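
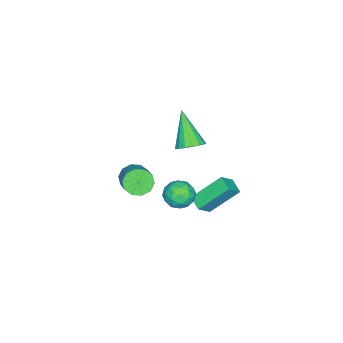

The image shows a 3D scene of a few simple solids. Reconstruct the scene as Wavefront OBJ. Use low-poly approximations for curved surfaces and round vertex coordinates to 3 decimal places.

v -1.106 3.426 2.099
v -0.642 3.774 2.59
v -2.074 2.454 3.701
v -0.923 4.003 2.558
v -1.246 4.099 2.421
v -1.537 4.041 2.211
v -1.729 3.842 1.974
v -1.778 3.548 1.766
v -1.673 3.226 1.634
v -1.438 2.949 1.609
v -1.127 2.782 1.695
v -0.811 2.762 1.874
v -0.562 2.894 2.105
v -0.438 3.148 2.334
v -0.467 3.466 2.509
v -2.595 2.731 -3.45
v -3.481 3.946 -2.057
v -3.308 3.014 -4.151
v -4.194 4.23 -2.759
v -2.086 3.39 -3.701
v -2.972 4.606 -2.309
v -2.799 3.674 -4.403
v -3.685 4.889 -3.01
v -0.742 0.571 -1.222
v -0.348 -0.091 -1.103
v 0.777 0.747 -0.178
v 0.382 1.409 -0.298
v -0.174 0.116 -1.502
v 0.951 0.954 -0.577
v -0.217 0.497 -1.794
v 0.908 1.335 -0.869
v -0.461 0.906 -1.868
v 0.664 1.744 -0.943
v -0.813 1.187 -1.695
v 0.312 2.025 -0.771
v -1.137 1.233 -1.342
v -0.012 2.071 -0.417
v -1.311 1.026 -0.943
v -0.186 1.864 -0.018
v -1.268 0.645 -0.651
v -0.143 1.483 0.274
v -1.024 0.236 -0.577
v 0.101 1.074 0.348
v -0.672 -0.045 -0.749
v 0.453 0.793 0.175
v -0.233 3.722 -1.726
v 0.372 3.26 -1.344
v -1.192 3.1 -0.956
v -0.587 2.638 -0.574
v -0.637 3.477 -0.431
v -0.045 3.861 -0.907
v -0.775 2.499 -1.393
v -0.183 2.883 -1.869
v 0.037 2.505 -1.138
v 0.123 3.109 -0.544
v -0.943 3.251 -1.756
v -0.857 3.855 -1.162
v 0.154 3.545 -1.602
v -0.974 2.815 -0.698
v -1.003 3.307 -0.614
v -0.648 3.036 -0.389
v -0.091 3.899 -1.346
v 0.265 3.627 -1.121
v -0.329 3.754 -0.585
v -1.085 2.733 -1.179
v -0.729 2.461 -0.954
v -0.172 3.324 -1.911
v 0.183 3.053 -1.686
v -0.491 2.606 -1.715
v 0.313 2.83 -1.257
v -0.251 2.465 -0.805
v -0.362 2.383 -1.286
v -0.013 2.609 -1.565
v 0.363 3.185 -0.908
v -0.201 2.82 -0.455
v -0.231 3.312 -0.371
v 0.118 3.538 -0.651
v 0.166 2.741 -0.787
v -0.619 3.54 -1.845
v -1.183 3.175 -1.392
v -0.938 2.822 -1.649
v -0.589 3.048 -1.929
v -0.569 3.895 -1.495
v -1.133 3.53 -1.043
v -0.807 3.751 -0.735
v -0.458 3.977 -1.014
v -0.986 3.619 -1.513
f 2 1 4
f 2 4 3
f 4 1 5
f 4 5 3
f 5 1 6
f 5 6 3
f 6 1 7
f 6 7 3
f 7 1 8
f 7 8 3
f 8 1 9
f 8 9 3
f 9 1 10
f 9 10 3
f 10 1 11
f 10 11 3
f 11 1 12
f 11 12 3
f 12 1 13
f 12 13 3
f 13 1 14
f 13 14 3
f 14 1 15
f 14 15 3
f 15 1 2
f 15 2 3
f 17 19 16
f 20 17 16
f 16 19 18
f 18 20 16
f 17 23 19
f 21 17 20
f 21 23 17
f 19 23 18
f 22 20 18
f 18 23 22
f 22 21 20
f 23 21 22
f 25 24 28
f 25 28 26
f 26 28 29
f 26 29 27
f 28 24 30
f 28 30 29
f 29 30 31
f 29 31 27
f 30 24 32
f 30 32 31
f 31 32 33
f 31 33 27
f 32 24 34
f 32 34 33
f 33 34 35
f 33 35 27
f 34 24 36
f 34 36 35
f 35 36 37
f 35 37 27
f 36 24 38
f 36 38 37
f 37 38 39
f 37 39 27
f 38 24 40
f 38 40 39
f 39 40 41
f 39 41 27
f 40 24 42
f 40 42 41
f 41 42 43
f 41 43 27
f 42 24 44
f 42 44 43
f 43 44 45
f 43 45 27
f 44 24 25
f 44 25 45
f 45 25 26
f 45 26 27
f 46 83 62
f 83 57 86
f 62 86 51
f 83 86 62
f 46 62 58
f 62 51 63
f 58 63 47
f 62 63 58
f 46 58 67
f 58 47 68
f 67 68 53
f 58 68 67
f 46 67 79
f 67 53 82
f 79 82 56
f 67 82 79
f 46 79 83
f 79 56 87
f 83 87 57
f 79 87 83
f 47 63 74
f 63 51 77
f 74 77 55
f 63 77 74
f 51 86 64
f 86 57 85
f 64 85 50
f 86 85 64
f 57 87 84
f 87 56 80
f 84 80 48
f 87 80 84
f 56 82 81
f 82 53 69
f 81 69 52
f 82 69 81
f 53 68 73
f 68 47 70
f 73 70 54
f 68 70 73
f 49 75 61
f 75 55 76
f 61 76 50
f 75 76 61
f 49 61 59
f 61 50 60
f 59 60 48
f 61 60 59
f 49 59 66
f 59 48 65
f 66 65 52
f 59 65 66
f 49 66 71
f 66 52 72
f 71 72 54
f 66 72 71
f 49 71 75
f 71 54 78
f 75 78 55
f 71 78 75
f 50 76 64
f 76 55 77
f 64 77 51
f 76 77 64
f 48 60 84
f 60 50 85
f 84 85 57
f 60 85 84
f 52 65 81
f 65 48 80
f 81 80 56
f 65 80 81
f 54 72 73
f 72 52 69
f 73 69 53
f 72 69 73
f 55 78 74
f 78 54 70
f 74 70 47
f 78 70 74



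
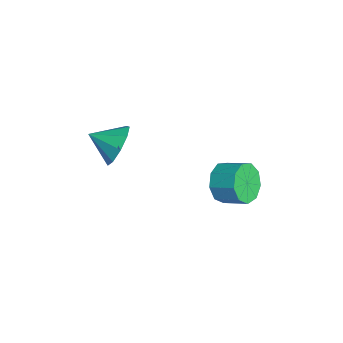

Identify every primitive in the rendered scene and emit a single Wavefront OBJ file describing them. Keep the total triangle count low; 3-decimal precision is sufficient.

v 0.945 -1.294 -2.34
v 1.687 -1.303 -1.85
v 0.615 -2.286 -1.86
v 1.244 -1.011 -1.551
v 0.661 -0.852 -1.622
v 0.21 -0.899 -2.029
v 0.104 -1.132 -2.582
v 0.391 -1.44 -3.021
v 0.937 -1.68 -3.142
v 1.487 -1.74 -2.888
v 1.783 -1.591 -2.377
v 1.881 2.236 -4.148
v 2.449 2.16 -4.748
v 3.008 2.909 -4.312
v 2.439 2.984 -3.712
v 2.057 2.542 -4.899
v 2.615 3.29 -4.464
v 1.582 2.78 -4.699
v 2.14 3.528 -4.264
v 1.247 2.763 -4.241
v 1.805 3.512 -3.805
v 1.208 2.5 -3.739
v 1.767 3.248 -3.304
v 1.485 2.113 -3.429
v 2.043 2.862 -2.993
v 1.946 1.784 -3.455
v 2.505 2.532 -3.019
v 2.377 1.666 -3.805
v 2.936 2.414 -3.37
v 2.576 1.815 -4.315
v 3.134 2.563 -3.88
f 2 1 4
f 2 4 3
f 4 1 5
f 4 5 3
f 5 1 6
f 5 6 3
f 6 1 7
f 6 7 3
f 7 1 8
f 7 8 3
f 8 1 9
f 8 9 3
f 9 1 10
f 9 10 3
f 10 1 11
f 10 11 3
f 11 1 2
f 11 2 3
f 13 12 16
f 13 16 14
f 14 16 17
f 14 17 15
f 16 12 18
f 16 18 17
f 17 18 19
f 17 19 15
f 18 12 20
f 18 20 19
f 19 20 21
f 19 21 15
f 20 12 22
f 20 22 21
f 21 22 23
f 21 23 15
f 22 12 24
f 22 24 23
f 23 24 25
f 23 25 15
f 24 12 26
f 24 26 25
f 25 26 27
f 25 27 15
f 26 12 28
f 26 28 27
f 27 28 29
f 27 29 15
f 28 12 30
f 28 30 29
f 29 30 31
f 29 31 15
f 30 12 13
f 30 13 31
f 31 13 14
f 31 14 15



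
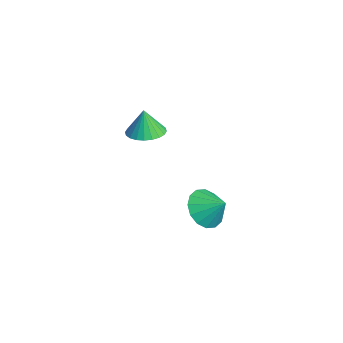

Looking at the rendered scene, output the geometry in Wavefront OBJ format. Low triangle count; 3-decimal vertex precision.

v -1.26 -1.647 1.102
v -0.435 -1.575 1.16
v -1.34 -1.713 2.318
v -0.527 -1.265 1.171
v -0.73 -1.012 1.171
v -1.014 -0.857 1.161
v -1.335 -0.821 1.142
v -1.645 -0.912 1.117
v -1.896 -1.114 1.089
v -2.051 -1.398 1.064
v -2.085 -1.719 1.044
v -1.994 -2.03 1.033
v -1.79 -2.282 1.033
v -1.507 -2.437 1.043
v -1.185 -2.473 1.062
v -0.875 -2.382 1.088
v -0.624 -2.18 1.115
v -0.469 -1.897 1.141
v -0.762 0.716 -3.645
v 0.033 0.143 -3.889
v -0.078 1.364 -2.935
v 0.031 0.529 -4.241
v -0.183 0.966 -4.433
v -0.552 1.335 -4.414
v -0.978 1.538 -4.189
v -1.346 1.521 -3.818
v -1.558 1.288 -3.401
v -1.556 0.902 -3.048
v -1.342 0.465 -2.856
v -0.972 0.096 -2.875
v -0.546 -0.107 -3.1
v -0.178 -0.09 -3.471
f 2 1 4
f 2 4 3
f 4 1 5
f 4 5 3
f 5 1 6
f 5 6 3
f 6 1 7
f 6 7 3
f 7 1 8
f 7 8 3
f 8 1 9
f 8 9 3
f 9 1 10
f 9 10 3
f 10 1 11
f 10 11 3
f 11 1 12
f 11 12 3
f 12 1 13
f 12 13 3
f 13 1 14
f 13 14 3
f 14 1 15
f 14 15 3
f 15 1 16
f 15 16 3
f 16 1 17
f 16 17 3
f 17 1 18
f 17 18 3
f 18 1 2
f 18 2 3
f 20 19 22
f 20 22 21
f 22 19 23
f 22 23 21
f 23 19 24
f 23 24 21
f 24 19 25
f 24 25 21
f 25 19 26
f 25 26 21
f 26 19 27
f 26 27 21
f 27 19 28
f 27 28 21
f 28 19 29
f 28 29 21
f 29 19 30
f 29 30 21
f 30 19 31
f 30 31 21
f 31 19 32
f 31 32 21
f 32 19 20
f 32 20 21



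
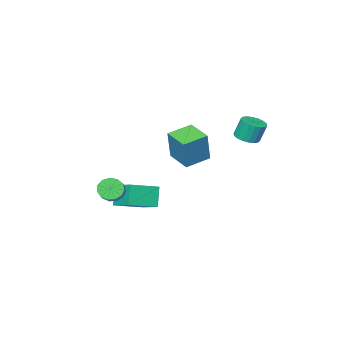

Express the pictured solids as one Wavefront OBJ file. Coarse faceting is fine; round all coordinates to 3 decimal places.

v -0.072 -3.863 -3.284
v 1.562 -4.235 -2.781
v 0.067 -2.292 -2.572
v 1.701 -2.665 -2.069
v 0.399 -3.375 -4.451
v 2.033 -3.748 -3.948
v 0.538 -1.805 -3.739
v 2.172 -2.177 -3.236
v 2.883 -2.575 -2.118
v 3.332 -3.087 -1.917
v 4.166 -2.037 -1.102
v 3.717 -1.525 -1.302
v 3.477 -2.938 -2.259
v 4.311 -1.887 -1.444
v 3.433 -2.673 -2.555
v 4.268 -1.622 -1.74
v 3.215 -2.377 -2.713
v 4.049 -1.326 -1.898
v 2.891 -2.144 -2.682
v 3.726 -1.094 -1.867
v 2.564 -2.048 -2.471
v 3.399 -0.998 -1.656
v 2.339 -2.12 -2.148
v 3.174 -1.069 -1.333
v 2.286 -2.336 -1.816
v 3.121 -1.285 -1.001
v 2.423 -2.628 -1.579
v 3.258 -1.577 -0.764
v 2.705 -2.903 -1.513
v 3.54 -1.853 -0.698
v 3.044 -3.075 -1.639
v 3.879 -2.024 -0.824
v -3.404 0.657 1.224
v -2.705 0.747 1.373
v -2.978 0.994 2.505
v -3.676 0.903 2.356
v -2.798 1.042 1.286
v -3.071 1.288 2.418
v -3.011 1.259 1.187
v -3.284 1.506 2.319
v -3.302 1.358 1.096
v -3.575 1.604 2.228
v -3.613 1.318 1.03
v -3.886 1.564 2.162
v -3.882 1.146 1.002
v -4.155 1.393 2.134
v -4.057 0.878 1.018
v -4.33 1.125 2.15
v -4.102 0.566 1.075
v -4.375 0.813 2.207
v -4.009 0.272 1.162
v -4.282 0.518 2.294
v -3.796 0.054 1.261
v -4.069 0.301 2.393
v -3.505 -0.044 1.352
v -3.778 0.202 2.484
v -3.194 -0.004 1.418
v -3.467 0.242 2.55
v -2.925 0.167 1.446
v -3.198 0.414 2.578
v -2.75 0.435 1.43
v -3.023 0.682 2.562
v 0.002 0.6 1.466
v 0.4 0.886 3.25
v 0.086 2.027 1.219
v 0.484 2.312 3.003
v 1.396 0.468 1.177
v 1.794 0.753 2.961
v 1.48 1.894 0.93
v 1.878 2.18 2.714
f 2 4 1
f 5 2 1
f 1 4 3
f 3 5 1
f 2 8 4
f 6 2 5
f 6 8 2
f 4 8 3
f 7 5 3
f 3 8 7
f 7 6 5
f 8 6 7
f 10 9 13
f 10 13 11
f 11 13 14
f 11 14 12
f 13 9 15
f 13 15 14
f 14 15 16
f 14 16 12
f 15 9 17
f 15 17 16
f 16 17 18
f 16 18 12
f 17 9 19
f 17 19 18
f 18 19 20
f 18 20 12
f 19 9 21
f 19 21 20
f 20 21 22
f 20 22 12
f 21 9 23
f 21 23 22
f 22 23 24
f 22 24 12
f 23 9 25
f 23 25 24
f 24 25 26
f 24 26 12
f 25 9 27
f 25 27 26
f 26 27 28
f 26 28 12
f 27 9 29
f 27 29 28
f 28 29 30
f 28 30 12
f 29 9 31
f 29 31 30
f 30 31 32
f 30 32 12
f 31 9 10
f 31 10 32
f 32 10 11
f 32 11 12
f 34 33 37
f 34 37 35
f 35 37 38
f 35 38 36
f 37 33 39
f 37 39 38
f 38 39 40
f 38 40 36
f 39 33 41
f 39 41 40
f 40 41 42
f 40 42 36
f 41 33 43
f 41 43 42
f 42 43 44
f 42 44 36
f 43 33 45
f 43 45 44
f 44 45 46
f 44 46 36
f 45 33 47
f 45 47 46
f 46 47 48
f 46 48 36
f 47 33 49
f 47 49 48
f 48 49 50
f 48 50 36
f 49 33 51
f 49 51 50
f 50 51 52
f 50 52 36
f 51 33 53
f 51 53 52
f 52 53 54
f 52 54 36
f 53 33 55
f 53 55 54
f 54 55 56
f 54 56 36
f 55 33 57
f 55 57 56
f 56 57 58
f 56 58 36
f 57 33 59
f 57 59 58
f 58 59 60
f 58 60 36
f 59 33 61
f 59 61 60
f 60 61 62
f 60 62 36
f 61 33 34
f 61 34 62
f 62 34 35
f 62 35 36
f 64 66 63
f 67 64 63
f 63 66 65
f 65 67 63
f 64 70 66
f 68 64 67
f 68 70 64
f 66 70 65
f 69 67 65
f 65 70 69
f 69 68 67
f 70 68 69



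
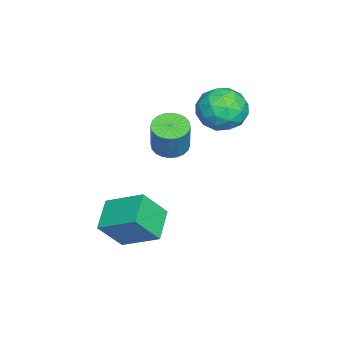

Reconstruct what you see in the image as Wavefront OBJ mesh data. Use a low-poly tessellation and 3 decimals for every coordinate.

v -3.125 -2.461 -1.722
v -2.581 -2.097 -1.97
v -2.05 -1.976 -0.626
v -2.595 -2.339 -0.378
v -2.759 -1.897 -1.917
v -2.229 -1.775 -0.574
v -2.994 -1.783 -1.835
v -2.463 -1.661 -0.492
v -3.248 -1.772 -1.736
v -2.717 -1.65 -0.392
v -3.483 -1.866 -1.634
v -2.952 -1.744 -0.291
v -3.664 -2.05 -1.546
v -3.134 -1.928 -0.202
v -3.763 -2.297 -1.485
v -3.233 -2.175 -0.141
v -3.765 -2.569 -1.459
v -3.234 -2.447 -0.116
v -3.67 -2.824 -1.474
v -3.139 -2.703 -0.13
v -3.491 -3.025 -1.526
v -2.961 -2.903 -0.183
v -3.257 -3.139 -1.608
v -2.726 -3.017 -0.265
v -3.003 -3.15 -1.708
v -2.472 -3.028 -0.364
v -2.768 -3.056 -1.809
v -2.237 -2.934 -0.466
v -2.586 -2.872 -1.898
v -2.056 -2.75 -0.554
v -2.487 -2.625 -1.959
v -1.957 -2.503 -0.615
v -2.486 -2.353 -1.984
v -1.955 -2.231 -0.641
v -0.855 -3.421 -4.193
v -0.357 -4.159 -3.062
v -0.519 -2.004 -3.416
v -0.021 -2.743 -2.285
v 0.381 -3.417 -4.735
v 0.879 -4.156 -3.604
v 0.717 -2.001 -3.958
v 1.215 -2.739 -2.827
v -4.129 0.149 0.128
v -3.172 0.073 -0.215
v -4.208 -1.493 0.275
v -3.251 -1.569 -0.068
v -3.433 -1.161 0.849
v -3.384 -0.147 0.758
v -3.996 -1.273 -0.698
v -3.947 -0.259 -0.789
v -3.089 -0.807 -0.726
v -2.741 -0.738 0.231
v -4.639 -0.682 -0.171
v -4.291 -0.613 0.786
v -3.644 0.255 -0.057
v -3.736 -1.675 0.117
v -3.843 -1.435 0.656
v -3.281 -1.48 0.454
v -3.768 0.126 0.515
v -3.206 0.081 0.314
v -3.359 -0.644 0.939
v -4.174 -1.501 -0.254
v -3.612 -1.546 -0.455
v -4.099 0.06 -0.394
v -3.537 0.015 -0.596
v -4.021 -0.776 -0.879
v -3.032 -0.307 -0.558
v -3.079 -1.272 -0.472
v -3.517 -1.098 -0.842
v -3.488 -0.502 -0.896
v -2.828 -0.266 0.004
v -2.874 -1.231 0.09
v -2.981 -0.992 0.629
v -2.953 -0.395 0.576
v -2.779 -0.783 -0.296
v -4.506 -0.189 -0.03
v -4.552 -1.154 0.056
v -4.427 -1.025 -0.516
v -4.399 -0.428 -0.569
v -4.301 -0.148 0.532
v -4.348 -1.113 0.618
v -3.892 -0.918 0.956
v -3.863 -0.322 0.902
v -4.601 -0.637 0.356
f 2 1 5
f 2 5 3
f 3 5 6
f 3 6 4
f 5 1 7
f 5 7 6
f 6 7 8
f 6 8 4
f 7 1 9
f 7 9 8
f 8 9 10
f 8 10 4
f 9 1 11
f 9 11 10
f 10 11 12
f 10 12 4
f 11 1 13
f 11 13 12
f 12 13 14
f 12 14 4
f 13 1 15
f 13 15 14
f 14 15 16
f 14 16 4
f 15 1 17
f 15 17 16
f 16 17 18
f 16 18 4
f 17 1 19
f 17 19 18
f 18 19 20
f 18 20 4
f 19 1 21
f 19 21 20
f 20 21 22
f 20 22 4
f 21 1 23
f 21 23 22
f 22 23 24
f 22 24 4
f 23 1 25
f 23 25 24
f 24 25 26
f 24 26 4
f 25 1 27
f 25 27 26
f 26 27 28
f 26 28 4
f 27 1 29
f 27 29 28
f 28 29 30
f 28 30 4
f 29 1 31
f 29 31 30
f 30 31 32
f 30 32 4
f 31 1 33
f 31 33 32
f 32 33 34
f 32 34 4
f 33 1 2
f 33 2 34
f 34 2 3
f 34 3 4
f 36 38 35
f 39 36 35
f 35 38 37
f 37 39 35
f 36 42 38
f 40 36 39
f 40 42 36
f 38 42 37
f 41 39 37
f 37 42 41
f 41 40 39
f 42 40 41
f 43 80 59
f 80 54 83
f 59 83 48
f 80 83 59
f 43 59 55
f 59 48 60
f 55 60 44
f 59 60 55
f 43 55 64
f 55 44 65
f 64 65 50
f 55 65 64
f 43 64 76
f 64 50 79
f 76 79 53
f 64 79 76
f 43 76 80
f 76 53 84
f 80 84 54
f 76 84 80
f 44 60 71
f 60 48 74
f 71 74 52
f 60 74 71
f 48 83 61
f 83 54 82
f 61 82 47
f 83 82 61
f 54 84 81
f 84 53 77
f 81 77 45
f 84 77 81
f 53 79 78
f 79 50 66
f 78 66 49
f 79 66 78
f 50 65 70
f 65 44 67
f 70 67 51
f 65 67 70
f 46 72 58
f 72 52 73
f 58 73 47
f 72 73 58
f 46 58 56
f 58 47 57
f 56 57 45
f 58 57 56
f 46 56 63
f 56 45 62
f 63 62 49
f 56 62 63
f 46 63 68
f 63 49 69
f 68 69 51
f 63 69 68
f 46 68 72
f 68 51 75
f 72 75 52
f 68 75 72
f 47 73 61
f 73 52 74
f 61 74 48
f 73 74 61
f 45 57 81
f 57 47 82
f 81 82 54
f 57 82 81
f 49 62 78
f 62 45 77
f 78 77 53
f 62 77 78
f 51 69 70
f 69 49 66
f 70 66 50
f 69 66 70
f 52 75 71
f 75 51 67
f 71 67 44
f 75 67 71



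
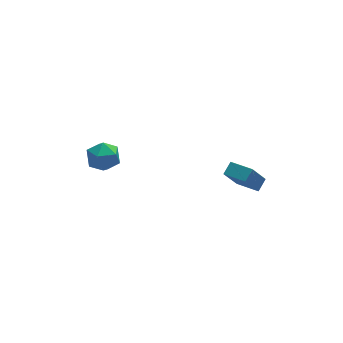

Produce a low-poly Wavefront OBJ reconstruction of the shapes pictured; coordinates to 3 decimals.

v 3.493 -4.63 -2.568
v 4.097 -4.081 -2.083
v 2.552 -3.374 -2.82
v 3.157 -2.824 -2.335
v 4.463 -4.236 -4.225
v 5.068 -3.686 -3.74
v 3.523 -2.979 -4.477
v 4.127 -2.43 -3.992
v -4.518 0.573 -3.184
v -3.857 1.023 -2.349
v -3.923 -1.143 -2.731
v -3.262 -0.693 -1.896
v -4.414 -0.676 -1.794
v -4.781 0.385 -2.073
v -2.999 -0.505 -3.007
v -3.366 0.556 -3.286
v -2.917 0.357 -2.239
v -3.792 0.251 -1.489
v -3.988 -0.371 -3.591
v -4.863 -0.477 -2.841
f 2 4 1
f 5 2 1
f 1 4 3
f 3 5 1
f 2 8 4
f 6 2 5
f 6 8 2
f 4 8 3
f 7 5 3
f 3 8 7
f 7 6 5
f 8 6 7
f 9 20 14
f 9 14 10
f 9 10 16
f 9 16 19
f 9 19 20
f 10 14 18
f 14 20 13
f 20 19 11
f 19 16 15
f 16 10 17
f 12 18 13
f 12 13 11
f 12 11 15
f 12 15 17
f 12 17 18
f 13 18 14
f 11 13 20
f 15 11 19
f 17 15 16
f 18 17 10



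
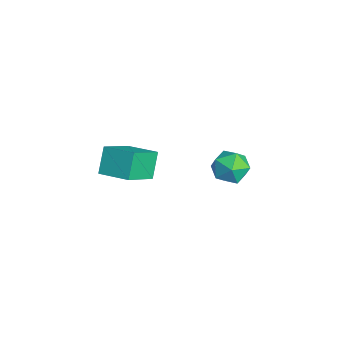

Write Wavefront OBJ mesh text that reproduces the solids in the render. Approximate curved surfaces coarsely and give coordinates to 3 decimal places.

v -0.634 1.368 -0.749
v 0.044 0.863 -0.582
v -1.384 0.677 0.202
v -0.706 0.172 0.369
v -0.69 1.003 0.596
v -0.227 1.431 0.008
v -1.113 0.109 -0.388
v -0.65 0.537 -0.976
v -0.252 0.085 -0.359
v 0.01 0.638 0.249
v -1.35 0.902 -0.629
v -1.088 1.455 -0.021
v 0.809 -3.708 1.772
v 0.192 -3.37 2.72
v 1.708 -2.791 2.029
v 1.091 -2.453 2.977
v 1.629 -4.767 2.683
v 1.012 -4.429 3.631
v 2.528 -3.85 2.94
v 1.911 -3.512 3.888
f 1 12 6
f 1 6 2
f 1 2 8
f 1 8 11
f 1 11 12
f 2 6 10
f 6 12 5
f 12 11 3
f 11 8 7
f 8 2 9
f 4 10 5
f 4 5 3
f 4 3 7
f 4 7 9
f 4 9 10
f 5 10 6
f 3 5 12
f 7 3 11
f 9 7 8
f 10 9 2
f 14 16 13
f 17 14 13
f 13 16 15
f 15 17 13
f 14 20 16
f 18 14 17
f 18 20 14
f 16 20 15
f 19 17 15
f 15 20 19
f 19 18 17
f 20 18 19



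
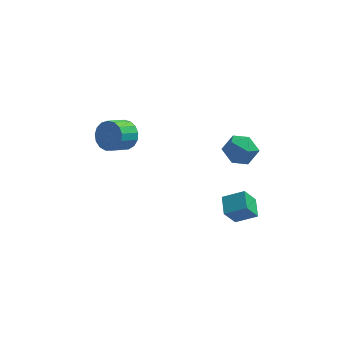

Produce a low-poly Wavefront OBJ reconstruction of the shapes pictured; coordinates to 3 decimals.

v 2.826 -3.696 -0.402
v 4.12 -3.719 0.274
v 2.65 -2.476 -0.024
v 3.944 -2.498 0.652
v 3.476 -3.222 -1.632
v 4.77 -3.244 -0.956
v 3.3 -2.001 -1.254
v 4.594 -2.024 -0.578
v -3.292 1.165 2.038
v -2.461 0.836 2.589
v -3.317 -0.115 3.313
v -4.148 0.215 2.762
v -2.646 1.213 2.864
v -3.502 0.262 3.588
v -2.979 1.579 2.951
v -3.835 0.628 3.675
v -3.384 1.85 2.828
v -4.24 0.9 3.552
v -3.768 1.965 2.525
v -4.624 1.014 3.249
v -4.043 1.896 2.109
v -4.899 0.945 2.833
v -4.146 1.66 1.678
v -5.002 0.709 2.402
v -4.053 1.31 1.329
v -4.909 0.359 2.053
v -3.786 0.928 1.142
v -4.642 -0.023 1.866
v -3.405 0.599 1.161
v -4.261 -0.351 1.885
v -2.999 0.401 1.38
v -3.855 -0.55 2.104
v -2.66 0.378 1.751
v -3.516 -0.573 2.475
v -2.466 0.535 2.187
v -3.322 -0.416 2.911
v 4.099 1.408 0.103
v 4.679 1.107 1.083
v 2.441 1.193 1.017
v 3.021 0.892 1.997
v 3.075 1.998 1.597
v 4.1 2.131 1.032
v 3.02 0.169 1.068
v 4.045 0.302 0.503
v 4.012 0.341 1.679
v 4.046 1.472 2.006
v 3.074 0.828 0.094
v 3.108 1.959 0.421
f 2 4 1
f 5 2 1
f 1 4 3
f 3 5 1
f 2 8 4
f 6 2 5
f 6 8 2
f 4 8 3
f 7 5 3
f 3 8 7
f 7 6 5
f 8 6 7
f 10 9 13
f 10 13 11
f 11 13 14
f 11 14 12
f 13 9 15
f 13 15 14
f 14 15 16
f 14 16 12
f 15 9 17
f 15 17 16
f 16 17 18
f 16 18 12
f 17 9 19
f 17 19 18
f 18 19 20
f 18 20 12
f 19 9 21
f 19 21 20
f 20 21 22
f 20 22 12
f 21 9 23
f 21 23 22
f 22 23 24
f 22 24 12
f 23 9 25
f 23 25 24
f 24 25 26
f 24 26 12
f 25 9 27
f 25 27 26
f 26 27 28
f 26 28 12
f 27 9 29
f 27 29 28
f 28 29 30
f 28 30 12
f 29 9 31
f 29 31 30
f 30 31 32
f 30 32 12
f 31 9 33
f 31 33 32
f 32 33 34
f 32 34 12
f 33 9 35
f 33 35 34
f 34 35 36
f 34 36 12
f 35 9 10
f 35 10 36
f 36 10 11
f 36 11 12
f 37 48 42
f 37 42 38
f 37 38 44
f 37 44 47
f 37 47 48
f 38 42 46
f 42 48 41
f 48 47 39
f 47 44 43
f 44 38 45
f 40 46 41
f 40 41 39
f 40 39 43
f 40 43 45
f 40 45 46
f 41 46 42
f 39 41 48
f 43 39 47
f 45 43 44
f 46 45 38



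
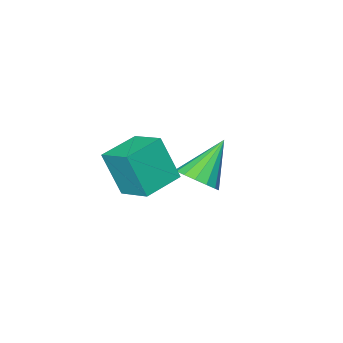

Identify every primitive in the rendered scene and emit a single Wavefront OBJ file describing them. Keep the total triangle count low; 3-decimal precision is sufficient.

v -0.989 -0.71 -2.518
v -0.495 -0.165 -1.983
v -2.391 -0.91 -1.022
v -0.785 0.124 -2.216
v -1.13 0.189 -2.53
v -1.437 0.013 -2.842
v -1.624 -0.357 -3.066
v -1.641 -0.821 -3.143
v -1.483 -1.256 -3.054
v -1.193 -1.544 -2.82
v -0.848 -1.609 -2.506
v -0.541 -1.433 -2.195
v -0.354 -1.064 -1.97
v -0.337 -0.599 -1.893
v 1.556 0.227 -0.619
v 1.889 -0.449 1.093
v 1.451 1.555 -0.074
v 1.783 0.88 1.638
v 3.117 0.44 -0.838
v 3.449 -0.235 0.874
v 3.011 1.769 -0.293
v 3.344 1.093 1.419
f 2 1 4
f 2 4 3
f 4 1 5
f 4 5 3
f 5 1 6
f 5 6 3
f 6 1 7
f 6 7 3
f 7 1 8
f 7 8 3
f 8 1 9
f 8 9 3
f 9 1 10
f 9 10 3
f 10 1 11
f 10 11 3
f 11 1 12
f 11 12 3
f 12 1 13
f 12 13 3
f 13 1 14
f 13 14 3
f 14 1 2
f 14 2 3
f 16 18 15
f 19 16 15
f 15 18 17
f 17 19 15
f 16 22 18
f 20 16 19
f 20 22 16
f 18 22 17
f 21 19 17
f 17 22 21
f 21 20 19
f 22 20 21



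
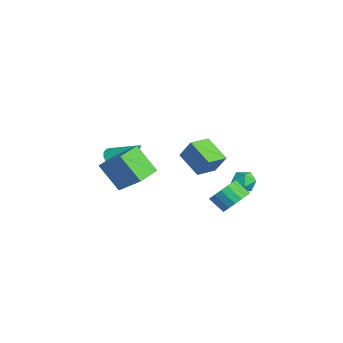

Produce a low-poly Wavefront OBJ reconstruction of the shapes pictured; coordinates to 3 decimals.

v 0.357 3.937 -1.818
v 1.005 3.782 -1.321
v 0.015 2.638 -1.779
v 0.663 2.483 -1.282
v 0.019 2.926 -1
v 0.231 3.729 -1.024
v 0.789 2.691 -2.076
v 1.001 3.494 -2.1
v 1.272 3.011 -1.481
v 0.796 3.157 -0.815
v 0.224 3.263 -2.285
v -0.252 3.409 -1.619
v -3.002 0.533 -0.766
v -2.411 1.008 0.493
v -3.623 1.829 -0.963
v -3.031 2.303 0.297
v -1.489 1.117 -1.697
v -0.897 1.591 -0.437
v -2.109 2.412 -1.893
v -1.518 2.887 -0.634
v 3.408 1.759 -1.339
v 4.131 1.774 -0.662
v 3.435 1.175 0.095
v 2.712 1.161 -0.581
v 3.886 2.17 -0.575
v 3.19 1.571 0.182
v 3.532 2.472 -0.662
v 2.835 1.873 0.095
v 3.149 2.61 -0.905
v 2.452 2.012 -0.148
v 2.825 2.554 -1.247
v 2.129 1.956 -0.489
v 2.636 2.316 -1.609
v 1.939 1.718 -0.852
v 2.623 1.95 -1.91
v 1.926 1.352 -1.153
v 2.79 1.54 -2.08
v 2.093 0.942 -1.323
v 3.099 1.181 -2.08
v 2.402 0.583 -1.323
v 3.478 0.954 -1.91
v 2.782 0.356 -1.153
v 3.842 0.911 -1.609
v 3.145 0.313 -0.852
v 4.106 1.063 -1.246
v 3.41 0.465 -0.489
v 4.211 1.374 -0.905
v 3.514 0.776 -0.147
v 1.077 -5.434 1.588
v 2.175 -4.528 2.738
v -0.006 -4.163 1.621
v 1.092 -3.257 2.771
v 2.028 -4.583 0.009
v 3.126 -3.677 1.159
v 0.945 -3.312 0.042
v 2.043 -2.406 1.192
v -1.73 -3.501 0.136
v -1.073 -3.004 -0.578
v -0.91 -2.419 1.644
v -1.464 -2.716 -0.572
v -1.908 -2.584 -0.426
v -2.316 -2.634 -0.169
v -2.608 -2.856 0.149
v -2.726 -3.205 0.464
v -2.647 -3.613 0.714
v -2.386 -3.999 0.849
v -1.995 -4.287 0.843
v -1.552 -4.419 0.697
v -1.144 -4.369 0.44
v -0.852 -4.147 0.122
v -0.734 -3.798 -0.193
v -0.813 -3.39 -0.443
f 1 12 6
f 1 6 2
f 1 2 8
f 1 8 11
f 1 11 12
f 2 6 10
f 6 12 5
f 12 11 3
f 11 8 7
f 8 2 9
f 4 10 5
f 4 5 3
f 4 3 7
f 4 7 9
f 4 9 10
f 5 10 6
f 3 5 12
f 7 3 11
f 9 7 8
f 10 9 2
f 14 16 13
f 17 14 13
f 13 16 15
f 15 17 13
f 14 20 16
f 18 14 17
f 18 20 14
f 16 20 15
f 19 17 15
f 15 20 19
f 19 18 17
f 20 18 19
f 22 21 25
f 22 25 23
f 23 25 26
f 23 26 24
f 25 21 27
f 25 27 26
f 26 27 28
f 26 28 24
f 27 21 29
f 27 29 28
f 28 29 30
f 28 30 24
f 29 21 31
f 29 31 30
f 30 31 32
f 30 32 24
f 31 21 33
f 31 33 32
f 32 33 34
f 32 34 24
f 33 21 35
f 33 35 34
f 34 35 36
f 34 36 24
f 35 21 37
f 35 37 36
f 36 37 38
f 36 38 24
f 37 21 39
f 37 39 38
f 38 39 40
f 38 40 24
f 39 21 41
f 39 41 40
f 40 41 42
f 40 42 24
f 41 21 43
f 41 43 42
f 42 43 44
f 42 44 24
f 43 21 45
f 43 45 44
f 44 45 46
f 44 46 24
f 45 21 47
f 45 47 46
f 46 47 48
f 46 48 24
f 47 21 22
f 47 22 48
f 48 22 23
f 48 23 24
f 50 52 49
f 53 50 49
f 49 52 51
f 51 53 49
f 50 56 52
f 54 50 53
f 54 56 50
f 52 56 51
f 55 53 51
f 51 56 55
f 55 54 53
f 56 54 55
f 58 57 60
f 58 60 59
f 60 57 61
f 60 61 59
f 61 57 62
f 61 62 59
f 62 57 63
f 62 63 59
f 63 57 64
f 63 64 59
f 64 57 65
f 64 65 59
f 65 57 66
f 65 66 59
f 66 57 67
f 66 67 59
f 67 57 68
f 67 68 59
f 68 57 69
f 68 69 59
f 69 57 70
f 69 70 59
f 70 57 71
f 70 71 59
f 71 57 72
f 71 72 59
f 72 57 58
f 72 58 59



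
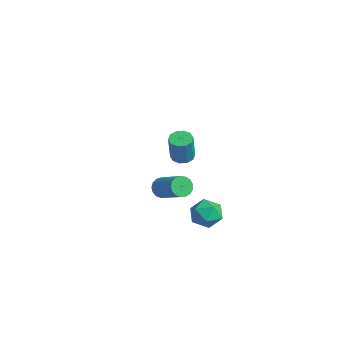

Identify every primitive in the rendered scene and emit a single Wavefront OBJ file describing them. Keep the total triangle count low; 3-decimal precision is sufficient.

v -3.979 -0.306 -4.193
v -3.727 0.096 -4.774
v -1.909 0.468 -3.728
v -2.161 0.066 -3.147
v -3.895 0.338 -4.568
v -2.077 0.71 -3.522
v -4.082 0.432 -4.277
v -2.264 0.804 -3.231
v -4.245 0.357 -3.966
v -2.427 0.73 -2.92
v -4.348 0.131 -3.707
v -2.53 0.503 -2.661
v -4.366 -0.196 -3.56
v -2.548 0.176 -2.514
v -4.295 -0.548 -3.557
v -2.477 -0.176 -2.511
v -4.152 -0.845 -3.7
v -2.334 -0.472 -2.655
v -3.969 -1.018 -3.956
v -2.151 -0.646 -2.911
v -3.789 -1.028 -4.267
v -1.971 -0.656 -3.221
v -3.652 -0.873 -4.56
v -1.834 -0.5 -3.514
v -3.59 -0.588 -4.769
v -1.772 -0.215 -3.723
v -3.617 -0.238 -4.846
v -1.799 0.134 -3.8
v 0.833 0.092 -3.009
v 1.673 0.563 -2.586
v 1.787 -1.263 -3.394
v 2.627 -0.792 -2.971
v 1.838 -1.114 -2.355
v 1.249 -0.277 -2.116
v 2.211 -0.423 -3.864
v 1.622 0.414 -3.625
v 2.524 0.245 -3.114
v 2.294 -0.183 -2.181
v 1.166 -0.517 -3.799
v 0.936 -0.945 -2.866
v 2.391 -2.148 2.547
v 2.949 -1.789 2.454
v 3.467 -2.154 4.16
v 2.909 -2.512 4.253
v 2.656 -1.535 2.597
v 3.174 -1.899 4.304
v 2.262 -1.514 2.721
v 2.779 -1.878 4.428
v 1.917 -1.736 2.779
v 2.434 -2.1 4.485
v 1.753 -2.115 2.748
v 2.271 -2.479 4.454
v 1.833 -2.506 2.64
v 2.351 -2.871 4.346
v 2.126 -2.761 2.496
v 2.644 -3.125 4.203
v 2.521 -2.782 2.372
v 3.038 -3.146 4.079
v 2.866 -2.56 2.315
v 3.383 -2.924 4.021
v 3.029 -2.181 2.346
v 3.547 -2.545 4.052
f 2 1 5
f 2 5 3
f 3 5 6
f 3 6 4
f 5 1 7
f 5 7 6
f 6 7 8
f 6 8 4
f 7 1 9
f 7 9 8
f 8 9 10
f 8 10 4
f 9 1 11
f 9 11 10
f 10 11 12
f 10 12 4
f 11 1 13
f 11 13 12
f 12 13 14
f 12 14 4
f 13 1 15
f 13 15 14
f 14 15 16
f 14 16 4
f 15 1 17
f 15 17 16
f 16 17 18
f 16 18 4
f 17 1 19
f 17 19 18
f 18 19 20
f 18 20 4
f 19 1 21
f 19 21 20
f 20 21 22
f 20 22 4
f 21 1 23
f 21 23 22
f 22 23 24
f 22 24 4
f 23 1 25
f 23 25 24
f 24 25 26
f 24 26 4
f 25 1 27
f 25 27 26
f 26 27 28
f 26 28 4
f 27 1 2
f 27 2 28
f 28 2 3
f 28 3 4
f 29 40 34
f 29 34 30
f 29 30 36
f 29 36 39
f 29 39 40
f 30 34 38
f 34 40 33
f 40 39 31
f 39 36 35
f 36 30 37
f 32 38 33
f 32 33 31
f 32 31 35
f 32 35 37
f 32 37 38
f 33 38 34
f 31 33 40
f 35 31 39
f 37 35 36
f 38 37 30
f 42 41 45
f 42 45 43
f 43 45 46
f 43 46 44
f 45 41 47
f 45 47 46
f 46 47 48
f 46 48 44
f 47 41 49
f 47 49 48
f 48 49 50
f 48 50 44
f 49 41 51
f 49 51 50
f 50 51 52
f 50 52 44
f 51 41 53
f 51 53 52
f 52 53 54
f 52 54 44
f 53 41 55
f 53 55 54
f 54 55 56
f 54 56 44
f 55 41 57
f 55 57 56
f 56 57 58
f 56 58 44
f 57 41 59
f 57 59 58
f 58 59 60
f 58 60 44
f 59 41 61
f 59 61 60
f 60 61 62
f 60 62 44
f 61 41 42
f 61 42 62
f 62 42 43
f 62 43 44



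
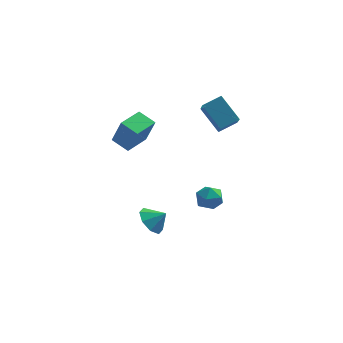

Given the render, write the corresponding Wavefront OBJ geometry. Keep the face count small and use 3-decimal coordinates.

v 2.069 2.004 2.325
v 2.187 0.484 3.635
v 3.054 2.47 2.777
v 3.173 0.95 4.087
v 3.047 1.07 1.153
v 3.166 -0.45 2.463
v 4.033 1.536 1.605
v 4.151 0.016 2.915
v 1.974 1.015 -4.236
v 2.374 1.315 -3.521
v 2.846 -0.095 -4.259
v 3.246 0.205 -3.544
v 2.429 -0.096 -3.492
v 1.89 0.591 -3.478
v 3.33 0.629 -4.302
v 2.791 1.316 -4.288
v 3.213 1.077 -3.562
v 2.656 0.628 -3.061
v 2.564 0.592 -4.719
v 2.007 0.143 -4.218
v -0.349 -3.245 -2.849
v 0.076 -3.878 -3.381
v 0.429 -3.275 -2.191
v 0.252 -3.211 -3.558
v 0.075 -2.564 -3.32
v -0.35 -2.316 -2.806
v -0.775 -2.612 -2.317
v -0.95 -3.279 -2.14
v -0.773 -3.926 -2.378
v -0.348 -4.174 -2.893
v -2.428 -1.611 2.286
v -1.917 -1.967 3.857
v -1.568 -0.334 2.296
v -1.057 -0.69 3.867
v -1.563 -2.19 1.873
v -1.052 -2.546 3.444
v -0.703 -0.913 1.883
v -0.192 -1.269 3.454
f 2 4 1
f 5 2 1
f 1 4 3
f 3 5 1
f 2 8 4
f 6 2 5
f 6 8 2
f 4 8 3
f 7 5 3
f 3 8 7
f 7 6 5
f 8 6 7
f 9 20 14
f 9 14 10
f 9 10 16
f 9 16 19
f 9 19 20
f 10 14 18
f 14 20 13
f 20 19 11
f 19 16 15
f 16 10 17
f 12 18 13
f 12 13 11
f 12 11 15
f 12 15 17
f 12 17 18
f 13 18 14
f 11 13 20
f 15 11 19
f 17 15 16
f 18 17 10
f 22 21 24
f 22 24 23
f 24 21 25
f 24 25 23
f 25 21 26
f 25 26 23
f 26 21 27
f 26 27 23
f 27 21 28
f 27 28 23
f 28 21 29
f 28 29 23
f 29 21 30
f 29 30 23
f 30 21 22
f 30 22 23
f 32 34 31
f 35 32 31
f 31 34 33
f 33 35 31
f 32 38 34
f 36 32 35
f 36 38 32
f 34 38 33
f 37 35 33
f 33 38 37
f 37 36 35
f 38 36 37



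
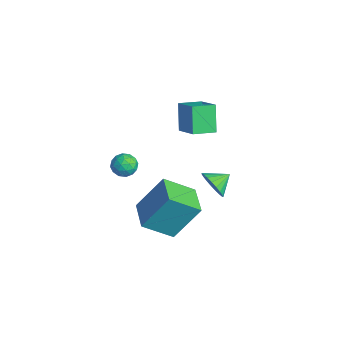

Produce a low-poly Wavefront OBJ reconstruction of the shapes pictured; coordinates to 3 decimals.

v -1.884 1.608 -3.109
v -1.438 1.399 -2.466
v -2.036 2.512 -2.711
v -1.206 1.529 -2.673
v -1.092 1.673 -2.956
v -1.114 1.805 -3.264
v -1.27 1.904 -3.547
v -1.532 1.951 -3.753
v -1.855 1.938 -3.848
v -2.183 1.869 -3.816
v -2.459 1.754 -3.661
v -2.636 1.615 -3.411
v -2.683 1.473 -3.109
v -2.592 1.356 -2.807
v -2.378 1.281 -2.557
v -2.079 1.264 -2.403
v -1.747 1.305 -2.371
v -1.484 -0.672 -4.312
v -1.725 -2.092 -3.301
v -1.217 0.529 -2.56
v -1.458 -0.892 -1.55
v 0.098 -0.968 -4.35
v -0.143 -2.389 -3.34
v 0.365 0.232 -2.599
v 0.124 -1.188 -1.588
v -2.713 0.267 2.382
v -1.478 0.461 3.035
v -2.768 1.383 2.155
v -1.533 1.576 2.808
v -2.007 0.044 1.112
v -0.772 0.237 1.765
v -2.062 1.159 0.885
v -0.827 1.353 1.538
v -1.376 -2.153 -0.43
v -0.977 -2.443 -0.004
v -2.103 -2.897 -0.256
v -1.704 -3.187 0.17
v -1.969 -2.609 0.314
v -1.52 -2.149 0.206
v -1.56 -3.191 -0.466
v -1.111 -2.731 -0.574
v -1.091 -3.084 -0.026
v -1.343 -2.725 0.455
v -1.737 -2.615 -0.715
v -1.989 -2.256 -0.234
v -1.113 -2.232 -0.232
v -1.967 -3.108 -0.028
v -2.123 -2.768 0.057
v -1.888 -2.938 0.307
v -1.432 -2.06 -0.109
v -1.197 -2.23 0.141
v -1.78 -2.328 0.328
v -1.883 -3.11 -0.401
v -1.648 -3.28 -0.151
v -1.192 -2.402 -0.567
v -0.957 -2.572 -0.317
v -1.3 -3.012 -0.588
v -0.945 -2.78 0.005
v -1.372 -3.218 0.107
v -1.288 -3.22 -0.266
v -1.024 -2.949 -0.33
v -1.093 -2.569 0.288
v -1.521 -3.006 0.39
v -1.677 -2.667 0.475
v -1.413 -2.396 0.411
v -1.16 -2.946 0.275
v -1.559 -2.334 -0.65
v -1.987 -2.771 -0.548
v -1.667 -2.944 -0.671
v -1.403 -2.673 -0.735
v -1.708 -2.122 -0.367
v -2.135 -2.56 -0.265
v -2.056 -2.391 0.07
v -1.792 -2.12 0.006
v -1.92 -2.394 -0.535
f 2 1 4
f 2 4 3
f 4 1 5
f 4 5 3
f 5 1 6
f 5 6 3
f 6 1 7
f 6 7 3
f 7 1 8
f 7 8 3
f 8 1 9
f 8 9 3
f 9 1 10
f 9 10 3
f 10 1 11
f 10 11 3
f 11 1 12
f 11 12 3
f 12 1 13
f 12 13 3
f 13 1 14
f 13 14 3
f 14 1 15
f 14 15 3
f 15 1 16
f 15 16 3
f 16 1 17
f 16 17 3
f 17 1 2
f 17 2 3
f 19 21 18
f 22 19 18
f 18 21 20
f 20 22 18
f 19 25 21
f 23 19 22
f 23 25 19
f 21 25 20
f 24 22 20
f 20 25 24
f 24 23 22
f 25 23 24
f 27 29 26
f 30 27 26
f 26 29 28
f 28 30 26
f 27 33 29
f 31 27 30
f 31 33 27
f 29 33 28
f 32 30 28
f 28 33 32
f 32 31 30
f 33 31 32
f 34 71 50
f 71 45 74
f 50 74 39
f 71 74 50
f 34 50 46
f 50 39 51
f 46 51 35
f 50 51 46
f 34 46 55
f 46 35 56
f 55 56 41
f 46 56 55
f 34 55 67
f 55 41 70
f 67 70 44
f 55 70 67
f 34 67 71
f 67 44 75
f 71 75 45
f 67 75 71
f 35 51 62
f 51 39 65
f 62 65 43
f 51 65 62
f 39 74 52
f 74 45 73
f 52 73 38
f 74 73 52
f 45 75 72
f 75 44 68
f 72 68 36
f 75 68 72
f 44 70 69
f 70 41 57
f 69 57 40
f 70 57 69
f 41 56 61
f 56 35 58
f 61 58 42
f 56 58 61
f 37 63 49
f 63 43 64
f 49 64 38
f 63 64 49
f 37 49 47
f 49 38 48
f 47 48 36
f 49 48 47
f 37 47 54
f 47 36 53
f 54 53 40
f 47 53 54
f 37 54 59
f 54 40 60
f 59 60 42
f 54 60 59
f 37 59 63
f 59 42 66
f 63 66 43
f 59 66 63
f 38 64 52
f 64 43 65
f 52 65 39
f 64 65 52
f 36 48 72
f 48 38 73
f 72 73 45
f 48 73 72
f 40 53 69
f 53 36 68
f 69 68 44
f 53 68 69
f 42 60 61
f 60 40 57
f 61 57 41
f 60 57 61
f 43 66 62
f 66 42 58
f 62 58 35
f 66 58 62



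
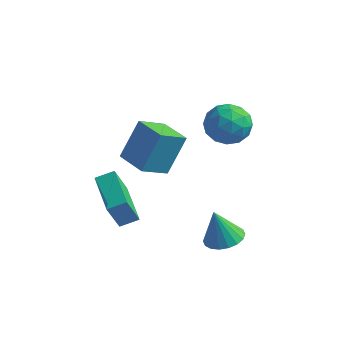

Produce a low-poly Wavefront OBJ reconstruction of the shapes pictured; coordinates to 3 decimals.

v -0.207 -2.345 -2.705
v -0.392 -3.043 -1.122
v -1.701 -0.912 -2.247
v -1.885 -1.61 -0.664
v 0.445 -1.77 -2.376
v 0.261 -2.468 -0.793
v -1.048 -0.337 -1.918
v -1.233 -1.035 -0.335
v 0.313 -0.983 1.065
v -0.232 -2.169 1.824
v 0.675 -0.021 2.828
v 0.129 -1.207 3.586
v 1.751 -1.613 1.114
v 1.205 -2.799 1.872
v 2.112 -0.651 2.876
v 1.567 -1.837 3.635
v 2.402 1.155 2.925
v 3.369 1.332 2.422
v 3.231 0.188 4.178
v 4.198 0.365 3.675
v 3.676 1.198 4.177
v 3.164 1.796 3.403
v 3.436 -0.276 3.197
v 2.924 0.322 2.423
v 4.008 0.448 2.59
v 4.156 1.359 3.196
v 2.444 0.161 3.404
v 2.592 1.072 4.01
v 2.813 1.329 2.564
v 3.787 0.191 4.036
v 3.48 0.681 4.331
v 4.049 0.785 4.036
v 2.692 1.601 3.14
v 3.261 1.705 2.845
v 3.441 1.627 3.876
v 3.339 -0.185 3.755
v 3.908 -0.081 3.46
v 2.551 0.735 2.564
v 3.12 0.839 2.269
v 3.159 -0.107 2.724
v 3.757 0.913 2.367
v 4.244 0.344 3.103
v 3.796 -0.033 2.822
v 3.495 0.319 2.367
v 3.844 1.448 2.723
v 4.331 0.88 3.459
v 4.024 1.37 3.754
v 3.723 1.721 3.299
v 4.219 0.928 2.822
v 2.269 0.64 3.141
v 2.756 0.072 3.877
v 2.877 -0.201 3.301
v 2.576 0.15 2.846
v 2.356 1.176 3.497
v 2.843 0.607 4.233
v 3.105 1.201 4.233
v 2.804 1.553 3.778
v 2.381 0.592 3.778
v 4.178 -1.054 -2.513
v 4.681 -0.312 -2.308
v 3.742 -1.206 -0.887
v 4.314 -0.152 -2.392
v 3.919 -0.171 -2.5
v 3.576 -0.365 -2.61
v 3.352 -0.696 -2.701
v 3.292 -1.097 -2.755
v 3.407 -1.49 -2.761
v 3.675 -1.797 -2.717
v 4.042 -1.956 -2.633
v 4.437 -1.937 -2.526
v 4.78 -1.743 -2.416
v 5.004 -1.412 -2.325
v 5.065 -1.011 -2.271
v 4.949 -0.618 -2.265
f 2 4 1
f 5 2 1
f 1 4 3
f 3 5 1
f 2 8 4
f 6 2 5
f 6 8 2
f 4 8 3
f 7 5 3
f 3 8 7
f 7 6 5
f 8 6 7
f 10 12 9
f 13 10 9
f 9 12 11
f 11 13 9
f 10 16 12
f 14 10 13
f 14 16 10
f 12 16 11
f 15 13 11
f 11 16 15
f 15 14 13
f 16 14 15
f 17 54 33
f 54 28 57
f 33 57 22
f 54 57 33
f 17 33 29
f 33 22 34
f 29 34 18
f 33 34 29
f 17 29 38
f 29 18 39
f 38 39 24
f 29 39 38
f 17 38 50
f 38 24 53
f 50 53 27
f 38 53 50
f 17 50 54
f 50 27 58
f 54 58 28
f 50 58 54
f 18 34 45
f 34 22 48
f 45 48 26
f 34 48 45
f 22 57 35
f 57 28 56
f 35 56 21
f 57 56 35
f 28 58 55
f 58 27 51
f 55 51 19
f 58 51 55
f 27 53 52
f 53 24 40
f 52 40 23
f 53 40 52
f 24 39 44
f 39 18 41
f 44 41 25
f 39 41 44
f 20 46 32
f 46 26 47
f 32 47 21
f 46 47 32
f 20 32 30
f 32 21 31
f 30 31 19
f 32 31 30
f 20 30 37
f 30 19 36
f 37 36 23
f 30 36 37
f 20 37 42
f 37 23 43
f 42 43 25
f 37 43 42
f 20 42 46
f 42 25 49
f 46 49 26
f 42 49 46
f 21 47 35
f 47 26 48
f 35 48 22
f 47 48 35
f 19 31 55
f 31 21 56
f 55 56 28
f 31 56 55
f 23 36 52
f 36 19 51
f 52 51 27
f 36 51 52
f 25 43 44
f 43 23 40
f 44 40 24
f 43 40 44
f 26 49 45
f 49 25 41
f 45 41 18
f 49 41 45
f 60 59 62
f 60 62 61
f 62 59 63
f 62 63 61
f 63 59 64
f 63 64 61
f 64 59 65
f 64 65 61
f 65 59 66
f 65 66 61
f 66 59 67
f 66 67 61
f 67 59 68
f 67 68 61
f 68 59 69
f 68 69 61
f 69 59 70
f 69 70 61
f 70 59 71
f 70 71 61
f 71 59 72
f 71 72 61
f 72 59 73
f 72 73 61
f 73 59 74
f 73 74 61
f 74 59 60
f 74 60 61



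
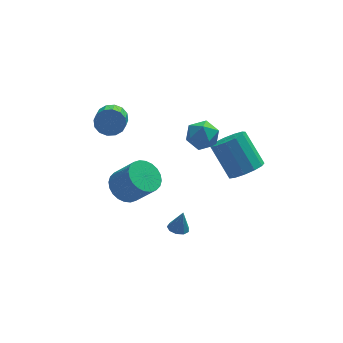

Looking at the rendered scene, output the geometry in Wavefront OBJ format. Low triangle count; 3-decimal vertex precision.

v -3.17 1.462 2.443
v -2.937 1.068 1.738
v -3.156 0.125 2.193
v -3.39 0.518 2.897
v -2.574 1.098 1.976
v -2.793 0.155 2.43
v -2.371 1.226 2.338
v -2.59 0.282 2.793
v -2.382 1.416 2.729
v -2.601 0.473 3.183
v -2.604 1.619 3.043
v -2.823 0.676 3.497
v -2.978 1.78 3.196
v -3.197 0.836 3.65
v -3.404 1.855 3.147
v -3.623 0.912 3.602
v -3.767 1.825 2.91
v -3.986 0.882 3.364
v -3.97 1.698 2.547
v -4.189 0.754 3.002
v -3.959 1.507 2.157
v -4.178 0.564 2.611
v -3.737 1.304 1.843
v -3.956 0.361 2.297
v -3.363 1.144 1.69
v -3.582 0.2 2.144
v -0.269 -1.887 -4.127
v 0.296 -1.791 -4.266
v 0.009 -1.793 -2.933
v 0.098 -1.44 -4.247
v -0.272 -1.298 -4.172
v -0.641 -1.431 -4.076
v -0.836 -1.778 -4.004
v -0.765 -2.175 -3.989
v -0.463 -2.437 -4.039
v -0.069 -2.442 -4.131
v 0.23 -2.187 -4.22
v -2.477 2.23 -4.177
v -1.731 1.9 -4.855
v -0.737 1.201 -3.42
v -1.483 1.53 -2.743
v -1.595 2.28 -4.763
v -0.601 1.581 -3.329
v -1.593 2.652 -4.583
v -0.6 1.953 -3.148
v -1.726 2.96 -4.341
v -0.733 2.261 -2.906
v -1.973 3.157 -4.074
v -0.98 2.458 -2.639
v -2.297 3.212 -3.823
v -1.304 2.513 -2.388
v -2.648 3.118 -3.625
v -1.655 2.419 -2.191
v -2.973 2.889 -3.512
v -1.98 2.19 -2.077
v -3.223 2.559 -3.5
v -2.229 1.86 -2.065
v -3.359 2.179 -3.591
v -2.365 1.48 -2.157
v -3.36 1.807 -3.772
v -2.367 1.108 -2.337
v -3.227 1.499 -4.014
v -2.234 0.8 -2.579
v -2.98 1.302 -4.281
v -1.987 0.603 -2.846
v -2.656 1.247 -4.532
v -1.663 0.548 -3.097
v -2.305 1.341 -4.729
v -1.312 0.642 -3.295
v -1.98 1.57 -4.843
v -0.987 0.871 -3.408
v 0.246 -1.164 2.483
v 0.866 -0.457 2.657
v 1.234 -2.183 3.103
v 1.854 -1.476 3.277
v 1.034 -1.524 3.767
v 0.423 -0.894 3.384
v 1.677 -1.746 2.376
v 1.066 -1.116 1.993
v 1.751 -0.816 2.591
v 1.353 -0.679 3.451
v 0.747 -1.961 2.309
v 0.349 -1.824 3.169
v 3.033 -2.838 1.106
v 3.537 -2.045 0.762
v 2.77 -0.869 2.35
v 2.267 -1.662 2.694
v 3.033 -2.035 0.511
v 2.266 -0.858 2.099
v 2.529 -2.279 0.448
v 1.762 -1.103 2.036
v 2.185 -2.701 0.594
v 1.418 -1.525 2.183
v 2.111 -3.166 0.903
v 1.344 -1.99 2.492
v 2.329 -3.527 1.276
v 1.562 -2.351 2.865
v 2.772 -3.67 1.595
v 2.005 -2.494 3.184
v 3.297 -3.548 1.759
v 2.53 -2.372 3.347
v 3.739 -3.201 1.715
v 2.972 -2.025 3.303
v 3.956 -2.739 1.478
v 3.189 -1.563 3.066
v 3.881 -2.308 1.123
v 3.114 -1.132 2.711
f 2 1 5
f 2 5 3
f 3 5 6
f 3 6 4
f 5 1 7
f 5 7 6
f 6 7 8
f 6 8 4
f 7 1 9
f 7 9 8
f 8 9 10
f 8 10 4
f 9 1 11
f 9 11 10
f 10 11 12
f 10 12 4
f 11 1 13
f 11 13 12
f 12 13 14
f 12 14 4
f 13 1 15
f 13 15 14
f 14 15 16
f 14 16 4
f 15 1 17
f 15 17 16
f 16 17 18
f 16 18 4
f 17 1 19
f 17 19 18
f 18 19 20
f 18 20 4
f 19 1 21
f 19 21 20
f 20 21 22
f 20 22 4
f 21 1 23
f 21 23 22
f 22 23 24
f 22 24 4
f 23 1 25
f 23 25 24
f 24 25 26
f 24 26 4
f 25 1 2
f 25 2 26
f 26 2 3
f 26 3 4
f 28 27 30
f 28 30 29
f 30 27 31
f 30 31 29
f 31 27 32
f 31 32 29
f 32 27 33
f 32 33 29
f 33 27 34
f 33 34 29
f 34 27 35
f 34 35 29
f 35 27 36
f 35 36 29
f 36 27 37
f 36 37 29
f 37 27 28
f 37 28 29
f 39 38 42
f 39 42 40
f 40 42 43
f 40 43 41
f 42 38 44
f 42 44 43
f 43 44 45
f 43 45 41
f 44 38 46
f 44 46 45
f 45 46 47
f 45 47 41
f 46 38 48
f 46 48 47
f 47 48 49
f 47 49 41
f 48 38 50
f 48 50 49
f 49 50 51
f 49 51 41
f 50 38 52
f 50 52 51
f 51 52 53
f 51 53 41
f 52 38 54
f 52 54 53
f 53 54 55
f 53 55 41
f 54 38 56
f 54 56 55
f 55 56 57
f 55 57 41
f 56 38 58
f 56 58 57
f 57 58 59
f 57 59 41
f 58 38 60
f 58 60 59
f 59 60 61
f 59 61 41
f 60 38 62
f 60 62 61
f 61 62 63
f 61 63 41
f 62 38 64
f 62 64 63
f 63 64 65
f 63 65 41
f 64 38 66
f 64 66 65
f 65 66 67
f 65 67 41
f 66 38 68
f 66 68 67
f 67 68 69
f 67 69 41
f 68 38 70
f 68 70 69
f 69 70 71
f 69 71 41
f 70 38 39
f 70 39 71
f 71 39 40
f 71 40 41
f 72 83 77
f 72 77 73
f 72 73 79
f 72 79 82
f 72 82 83
f 73 77 81
f 77 83 76
f 83 82 74
f 82 79 78
f 79 73 80
f 75 81 76
f 75 76 74
f 75 74 78
f 75 78 80
f 75 80 81
f 76 81 77
f 74 76 83
f 78 74 82
f 80 78 79
f 81 80 73
f 85 84 88
f 85 88 86
f 86 88 89
f 86 89 87
f 88 84 90
f 88 90 89
f 89 90 91
f 89 91 87
f 90 84 92
f 90 92 91
f 91 92 93
f 91 93 87
f 92 84 94
f 92 94 93
f 93 94 95
f 93 95 87
f 94 84 96
f 94 96 95
f 95 96 97
f 95 97 87
f 96 84 98
f 96 98 97
f 97 98 99
f 97 99 87
f 98 84 100
f 98 100 99
f 99 100 101
f 99 101 87
f 100 84 102
f 100 102 101
f 101 102 103
f 101 103 87
f 102 84 104
f 102 104 103
f 103 104 105
f 103 105 87
f 104 84 106
f 104 106 105
f 105 106 107
f 105 107 87
f 106 84 85
f 106 85 107
f 107 85 86
f 107 86 87



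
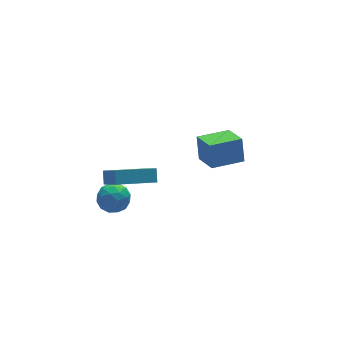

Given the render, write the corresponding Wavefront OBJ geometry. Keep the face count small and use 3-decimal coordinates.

v -4.877 -2.855 2.69
v -4.641 -2.31 3.255
v -4.845 -1.344 1.218
v -4.608 -0.799 1.783
v -2.772 -3.321 2.257
v -2.535 -2.776 2.822
v -2.739 -1.81 0.785
v -2.503 -1.265 1.35
v 1.806 -0.831 -1.209
v 1.978 -0.238 0.191
v 1.887 0.747 -1.887
v 2.059 1.34 -0.487
v 3.721 -1 -1.373
v 3.893 -0.407 0.027
v 3.802 0.578 -2.051
v 3.974 1.171 -0.651
v -4.269 0.72 -1.939
v -3.661 0.552 -1.192
v -3.699 -0.552 -2.688
v -3.091 -0.72 -1.941
v -4.054 -0.844 -1.825
v -4.406 -0.058 -1.362
v -2.954 0.058 -2.518
v -3.306 0.844 -2.055
v -2.848 0.142 -1.549
v -3.529 -0.415 -1.121
v -3.831 0.415 -2.759
v -4.512 -0.142 -2.331
v -4.015 0.747 -1.5
v -3.345 -0.747 -2.38
v -3.911 -0.82 -2.313
v -3.554 -0.919 -1.873
v -4.453 0.389 -1.6
v -4.096 0.29 -1.161
v -4.327 -0.53 -1.533
v -3.264 -0.29 -2.719
v -2.907 -0.389 -2.28
v -3.806 0.919 -2.007
v -3.449 0.82 -1.567
v -3.033 0.53 -2.347
v -3.18 0.408 -1.27
v -2.845 -0.339 -1.711
v -2.764 0.118 -2.05
v -2.971 0.58 -1.778
v -3.58 0.081 -1.019
v -3.245 -0.667 -1.459
v -3.811 -0.74 -1.392
v -4.018 -0.278 -1.119
v -3.102 -0.16 -1.229
v -4.115 0.667 -2.421
v -3.78 -0.081 -2.861
v -3.342 0.278 -2.761
v -3.549 0.74 -2.488
v -4.515 0.339 -2.169
v -4.18 -0.408 -2.61
v -4.389 -0.58 -2.102
v -4.596 -0.118 -1.83
v -4.258 0.16 -2.651
f 2 4 1
f 5 2 1
f 1 4 3
f 3 5 1
f 2 8 4
f 6 2 5
f 6 8 2
f 4 8 3
f 7 5 3
f 3 8 7
f 7 6 5
f 8 6 7
f 10 12 9
f 13 10 9
f 9 12 11
f 11 13 9
f 10 16 12
f 14 10 13
f 14 16 10
f 12 16 11
f 15 13 11
f 11 16 15
f 15 14 13
f 16 14 15
f 17 54 33
f 54 28 57
f 33 57 22
f 54 57 33
f 17 33 29
f 33 22 34
f 29 34 18
f 33 34 29
f 17 29 38
f 29 18 39
f 38 39 24
f 29 39 38
f 17 38 50
f 38 24 53
f 50 53 27
f 38 53 50
f 17 50 54
f 50 27 58
f 54 58 28
f 50 58 54
f 18 34 45
f 34 22 48
f 45 48 26
f 34 48 45
f 22 57 35
f 57 28 56
f 35 56 21
f 57 56 35
f 28 58 55
f 58 27 51
f 55 51 19
f 58 51 55
f 27 53 52
f 53 24 40
f 52 40 23
f 53 40 52
f 24 39 44
f 39 18 41
f 44 41 25
f 39 41 44
f 20 46 32
f 46 26 47
f 32 47 21
f 46 47 32
f 20 32 30
f 32 21 31
f 30 31 19
f 32 31 30
f 20 30 37
f 30 19 36
f 37 36 23
f 30 36 37
f 20 37 42
f 37 23 43
f 42 43 25
f 37 43 42
f 20 42 46
f 42 25 49
f 46 49 26
f 42 49 46
f 21 47 35
f 47 26 48
f 35 48 22
f 47 48 35
f 19 31 55
f 31 21 56
f 55 56 28
f 31 56 55
f 23 36 52
f 36 19 51
f 52 51 27
f 36 51 52
f 25 43 44
f 43 23 40
f 44 40 24
f 43 40 44
f 26 49 45
f 49 25 41
f 45 41 18
f 49 41 45



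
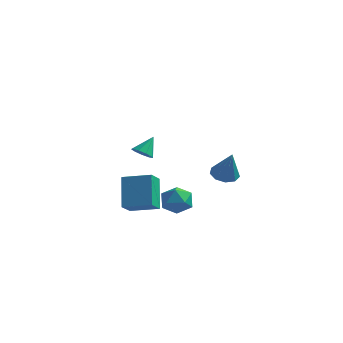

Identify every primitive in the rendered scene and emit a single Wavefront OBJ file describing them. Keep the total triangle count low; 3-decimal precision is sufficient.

v -2.028 -1.844 -1.768
v -1.523 -1.062 -1.546
v -0.957 -2.238 -2.814
v -0.452 -1.456 -2.592
v -0.527 -2.172 -1.962
v -1.189 -1.928 -1.315
v -1.291 -1.372 -3.045
v -1.953 -1.128 -2.398
v -1.068 -0.77 -2.335
v -0.596 -1.264 -1.666
v -1.884 -2.036 -2.694
v -1.412 -2.53 -2.025
v -1.126 4.041 -2.594
v -0.686 4.756 -2.572
v -0.494 3.599 -0.846
v -1.213 4.843 -2.359
v -1.699 4.555 -2.256
v -1.917 4.026 -2.311
v -1.765 3.504 -2.498
v -1.314 3.234 -2.73
v -0.775 3.341 -2.898
v -0.4 3.776 -2.923
v -0.365 4.335 -2.795
v -3.629 -0.861 0.422
v -2.996 -0.996 0.363
v -3.371 -0.059 1.358
v -3.104 -0.654 0.1
v -3.458 -0.409 -0.013
v -3.892 -0.376 0.078
v -4.203 -0.57 0.33
v -4.245 -0.9 0.624
v -3.999 -1.212 0.824
v -3.58 -1.36 0.836
v -3.184 -1.274 0.653
v -3.225 -3.951 -2.084
v -3.806 -2.841 -0.525
v -3.272 -2.966 -2.803
v -3.853 -1.856 -1.244
v -1.667 -3.624 -1.736
v -2.248 -2.514 -0.177
v -1.714 -2.639 -2.455
v -2.295 -1.529 -0.896
f 1 12 6
f 1 6 2
f 1 2 8
f 1 8 11
f 1 11 12
f 2 6 10
f 6 12 5
f 12 11 3
f 11 8 7
f 8 2 9
f 4 10 5
f 4 5 3
f 4 3 7
f 4 7 9
f 4 9 10
f 5 10 6
f 3 5 12
f 7 3 11
f 9 7 8
f 10 9 2
f 14 13 16
f 14 16 15
f 16 13 17
f 16 17 15
f 17 13 18
f 17 18 15
f 18 13 19
f 18 19 15
f 19 13 20
f 19 20 15
f 20 13 21
f 20 21 15
f 21 13 22
f 21 22 15
f 22 13 23
f 22 23 15
f 23 13 14
f 23 14 15
f 25 24 27
f 25 27 26
f 27 24 28
f 27 28 26
f 28 24 29
f 28 29 26
f 29 24 30
f 29 30 26
f 30 24 31
f 30 31 26
f 31 24 32
f 31 32 26
f 32 24 33
f 32 33 26
f 33 24 34
f 33 34 26
f 34 24 25
f 34 25 26
f 36 38 35
f 39 36 35
f 35 38 37
f 37 39 35
f 36 42 38
f 40 36 39
f 40 42 36
f 38 42 37
f 41 39 37
f 37 42 41
f 41 40 39
f 42 40 41



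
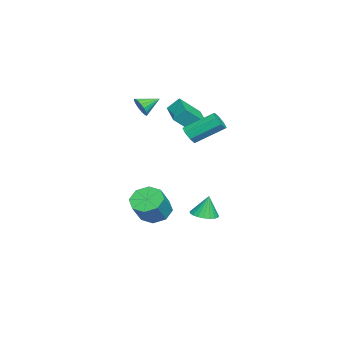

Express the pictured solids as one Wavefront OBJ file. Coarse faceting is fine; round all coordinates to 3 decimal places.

v 2.379 1.777 2.707
v 2.952 1.648 3.088
v 2.574 3.355 4.234
v 2.001 3.483 3.853
v 3.054 1.956 2.662
v 2.676 3.663 3.807
v 2.76 2.16 2.262
v 2.383 3.866 3.408
v 2.243 2.138 2.123
v 1.866 3.845 3.269
v 1.806 1.905 2.326
v 1.428 3.612 3.472
v 1.704 1.597 2.753
v 1.326 3.304 3.898
v 1.997 1.394 3.152
v 1.62 3.1 4.298
v 2.514 1.415 3.291
v 2.137 3.122 4.437
v -0.393 -0.851 -4.654
v 0.16 -1.588 -5.255
v 1.325 -1.847 -3.867
v 0.773 -1.109 -3.266
v 0.453 -0.806 -5.356
v 1.618 -1.064 -3.968
v 0.251 -0.05 -5.045
v 1.416 -0.308 -3.658
v -0.328 0.237 -4.506
v 0.837 -0.021 -3.118
v -0.945 -0.113 -4.053
v 0.22 -0.372 -2.665
v -1.238 -0.896 -3.952
v -0.073 -1.154 -2.564
v -1.036 -1.652 -4.262
v 0.129 -1.91 -2.875
v -0.457 -1.939 -4.802
v 0.708 -2.197 -3.414
v 3.437 2.875 -3.057
v 3.904 3.58 -3.144
v 3.323 3.125 -1.643
v 3.576 3.702 -3.192
v 3.224 3.682 -3.217
v 2.909 3.522 -3.214
v 2.685 3.25 -3.184
v 2.591 2.913 -3.132
v 2.644 2.569 -3.067
v 2.834 2.279 -3
v 3.128 2.091 -2.943
v 3.475 2.039 -2.905
v 3.816 2.131 -2.894
v 4.092 2.352 -2.911
v 4.254 2.663 -2.953
v 4.275 3.011 -3.013
v 4.151 3.335 -3.081
v -1.629 -2.004 3.331
v -1.277 -1.517 2.866
v -2.311 -0.996 3.869
v -1.573 -1.618 2.679
v -1.881 -1.806 2.642
v -2.132 -2.04 2.762
v -2.268 -2.266 3.013
v -2.257 -2.432 3.337
v -2.103 -2.499 3.659
v -1.84 -2.453 3.907
v -1.529 -2.304 4.022
v -1.241 -2.087 3.979
v -1.041 -1.85 3.788
v -0.977 -1.648 3.492
v -1.062 -1.528 3.159
v -2.406 0.712 2.126
v -2.586 1.431 2.897
v -0.627 1.48 1.826
v -0.808 2.199 2.598
v -1.712 -0.419 3.342
v -1.893 0.3 4.114
v 0.066 0.349 3.043
v -0.114 1.068 3.814
f 2 1 5
f 2 5 3
f 3 5 6
f 3 6 4
f 5 1 7
f 5 7 6
f 6 7 8
f 6 8 4
f 7 1 9
f 7 9 8
f 8 9 10
f 8 10 4
f 9 1 11
f 9 11 10
f 10 11 12
f 10 12 4
f 11 1 13
f 11 13 12
f 12 13 14
f 12 14 4
f 13 1 15
f 13 15 14
f 14 15 16
f 14 16 4
f 15 1 17
f 15 17 16
f 16 17 18
f 16 18 4
f 17 1 2
f 17 2 18
f 18 2 3
f 18 3 4
f 20 19 23
f 20 23 21
f 21 23 24
f 21 24 22
f 23 19 25
f 23 25 24
f 24 25 26
f 24 26 22
f 25 19 27
f 25 27 26
f 26 27 28
f 26 28 22
f 27 19 29
f 27 29 28
f 28 29 30
f 28 30 22
f 29 19 31
f 29 31 30
f 30 31 32
f 30 32 22
f 31 19 33
f 31 33 32
f 32 33 34
f 32 34 22
f 33 19 35
f 33 35 34
f 34 35 36
f 34 36 22
f 35 19 20
f 35 20 36
f 36 20 21
f 36 21 22
f 38 37 40
f 38 40 39
f 40 37 41
f 40 41 39
f 41 37 42
f 41 42 39
f 42 37 43
f 42 43 39
f 43 37 44
f 43 44 39
f 44 37 45
f 44 45 39
f 45 37 46
f 45 46 39
f 46 37 47
f 46 47 39
f 47 37 48
f 47 48 39
f 48 37 49
f 48 49 39
f 49 37 50
f 49 50 39
f 50 37 51
f 50 51 39
f 51 37 52
f 51 52 39
f 52 37 53
f 52 53 39
f 53 37 38
f 53 38 39
f 55 54 57
f 55 57 56
f 57 54 58
f 57 58 56
f 58 54 59
f 58 59 56
f 59 54 60
f 59 60 56
f 60 54 61
f 60 61 56
f 61 54 62
f 61 62 56
f 62 54 63
f 62 63 56
f 63 54 64
f 63 64 56
f 64 54 65
f 64 65 56
f 65 54 66
f 65 66 56
f 66 54 67
f 66 67 56
f 67 54 68
f 67 68 56
f 68 54 55
f 68 55 56
f 70 72 69
f 73 70 69
f 69 72 71
f 71 73 69
f 70 76 72
f 74 70 73
f 74 76 70
f 72 76 71
f 75 73 71
f 71 76 75
f 75 74 73
f 76 74 75



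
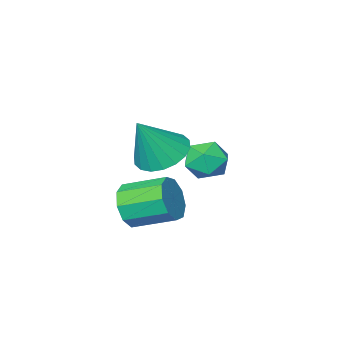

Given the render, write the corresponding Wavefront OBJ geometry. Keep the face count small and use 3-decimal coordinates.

v 0.429 2.235 0.734
v 1.118 1.983 1.024
v 0.362 1.197 -0.004
v 1.051 0.945 0.286
v 0.41 0.959 0.746
v 0.452 1.601 1.202
v 1.028 1.579 -0.182
v 1.07 2.221 0.274
v 1.488 1.578 0.458
v 1.106 1.195 1.032
v 0.374 1.985 -0.012
v -0.008 1.602 0.562
v 2.555 2.011 1.509
v 3.321 2.084 1.043
v 3.405 2.029 2.911
v 3.216 2.466 1.102
v 2.98 2.758 1.241
v 2.659 2.902 1.434
v 2.318 2.869 1.641
v 2.024 2.667 1.822
v 1.835 2.334 1.941
v 1.788 1.938 1.975
v 1.894 1.556 1.916
v 2.13 1.264 1.776
v 2.45 1.12 1.584
v 2.791 1.153 1.377
v 3.086 1.355 1.196
v 3.275 1.687 1.077
v 2.87 0.676 -1.206
v 3.289 0.691 -0.502
v 2.389 1.72 0.011
v 1.97 1.704 -0.694
v 3.507 1.061 -0.862
v 2.607 2.09 -0.35
v 3.427 1.251 -1.384
v 2.526 2.28 -0.872
v 3.086 1.171 -1.823
v 2.186 2.2 -1.31
v 2.644 0.86 -1.973
v 1.744 1.889 -1.46
v 2.308 0.462 -1.764
v 1.408 1.491 -1.252
v 2.235 0.164 -1.295
v 1.335 1.193 -0.782
v 2.459 0.106 -0.784
v 1.559 1.134 -0.271
v 2.875 0.314 -0.471
v 1.975 1.342 0.042
f 1 12 6
f 1 6 2
f 1 2 8
f 1 8 11
f 1 11 12
f 2 6 10
f 6 12 5
f 12 11 3
f 11 8 7
f 8 2 9
f 4 10 5
f 4 5 3
f 4 3 7
f 4 7 9
f 4 9 10
f 5 10 6
f 3 5 12
f 7 3 11
f 9 7 8
f 10 9 2
f 14 13 16
f 14 16 15
f 16 13 17
f 16 17 15
f 17 13 18
f 17 18 15
f 18 13 19
f 18 19 15
f 19 13 20
f 19 20 15
f 20 13 21
f 20 21 15
f 21 13 22
f 21 22 15
f 22 13 23
f 22 23 15
f 23 13 24
f 23 24 15
f 24 13 25
f 24 25 15
f 25 13 26
f 25 26 15
f 26 13 27
f 26 27 15
f 27 13 28
f 27 28 15
f 28 13 14
f 28 14 15
f 30 29 33
f 30 33 31
f 31 33 34
f 31 34 32
f 33 29 35
f 33 35 34
f 34 35 36
f 34 36 32
f 35 29 37
f 35 37 36
f 36 37 38
f 36 38 32
f 37 29 39
f 37 39 38
f 38 39 40
f 38 40 32
f 39 29 41
f 39 41 40
f 40 41 42
f 40 42 32
f 41 29 43
f 41 43 42
f 42 43 44
f 42 44 32
f 43 29 45
f 43 45 44
f 44 45 46
f 44 46 32
f 45 29 47
f 45 47 46
f 46 47 48
f 46 48 32
f 47 29 30
f 47 30 48
f 48 30 31
f 48 31 32



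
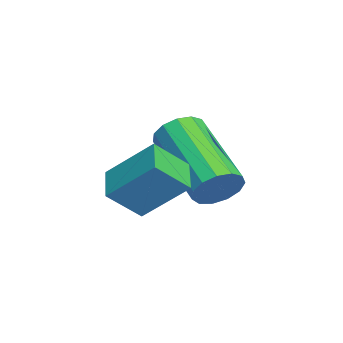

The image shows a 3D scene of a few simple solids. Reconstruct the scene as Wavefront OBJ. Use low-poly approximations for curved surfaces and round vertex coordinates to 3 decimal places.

v 1.246 -0.61 0.869
v 1.501 0.395 1.809
v 1.001 0.113 0.162
v 1.256 1.118 1.103
v 2.124 -0.578 0.597
v 2.379 0.427 1.538
v 1.879 0.145 -0.109
v 2.134 1.15 0.831
v 0.913 1.735 0.217
v 1.229 1.691 0.749
v -0.477 0.861 1.694
v -0.793 0.905 1.163
v 1.077 2.006 0.751
v -0.629 1.175 1.696
v 0.873 2.234 0.583
v -0.833 1.404 1.529
v 0.681 2.304 0.299
v -1.025 1.474 1.245
v 0.564 2.194 -0.01
v -1.142 1.364 0.935
v 0.557 1.938 -0.248
v -1.149 1.107 0.698
v 0.663 1.617 -0.338
v -1.043 0.787 0.608
v 0.848 1.334 -0.251
v -0.858 0.504 0.694
v 1.055 1.179 -0.016
v -0.651 0.348 0.929
v 1.216 1.2 0.293
v -0.49 0.369 1.239
v 1.281 1.391 0.578
v -0.425 0.56 1.524
f 2 4 1
f 5 2 1
f 1 4 3
f 3 5 1
f 2 8 4
f 6 2 5
f 6 8 2
f 4 8 3
f 7 5 3
f 3 8 7
f 7 6 5
f 8 6 7
f 10 9 13
f 10 13 11
f 11 13 14
f 11 14 12
f 13 9 15
f 13 15 14
f 14 15 16
f 14 16 12
f 15 9 17
f 15 17 16
f 16 17 18
f 16 18 12
f 17 9 19
f 17 19 18
f 18 19 20
f 18 20 12
f 19 9 21
f 19 21 20
f 20 21 22
f 20 22 12
f 21 9 23
f 21 23 22
f 22 23 24
f 22 24 12
f 23 9 25
f 23 25 24
f 24 25 26
f 24 26 12
f 25 9 27
f 25 27 26
f 26 27 28
f 26 28 12
f 27 9 29
f 27 29 28
f 28 29 30
f 28 30 12
f 29 9 31
f 29 31 30
f 30 31 32
f 30 32 12
f 31 9 10
f 31 10 32
f 32 10 11
f 32 11 12



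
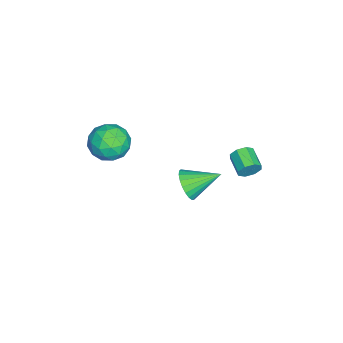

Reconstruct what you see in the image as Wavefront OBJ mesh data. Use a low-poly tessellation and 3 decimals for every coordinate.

v -1.434 -0.389 -2.503
v -0.926 -0.665 -1.675
v -1.886 1.369 -1.637
v -0.627 -0.477 -1.902
v -0.468 -0.273 -2.233
v -0.476 -0.089 -2.611
v -0.65 0.043 -2.97
v -0.959 0.1 -3.248
v -1.351 0.073 -3.397
v -1.757 -0.034 -3.391
v -2.107 -0.202 -3.232
v -2.341 -0.403 -2.947
v -2.418 -0.601 -2.585
v -2.325 -0.762 -2.208
v -2.078 -0.859 -1.883
v -1.72 -0.875 -1.664
v -1.312 -0.806 -1.591
v -0.644 3.085 0.261
v -0.318 2.873 0.831
v -1.349 2.243 1.188
v -1.676 2.455 0.619
v -0.572 3.33 0.902
v -1.603 2.701 1.26
v -0.869 3.644 0.598
v -1.9 3.014 0.955
v -1.034 3.63 0.097
v -2.065 3 0.454
v -0.971 3.297 -0.308
v -2.002 2.667 0.049
v -0.717 2.839 -0.38
v -1.748 2.21 -0.022
v -0.42 2.526 -0.075
v -1.451 1.896 0.282
v -0.255 2.54 0.426
v -1.286 1.91 0.783
v 0.003 -3.675 2.497
v 0.454 -3.184 3.493
v 1.646 -4.676 2.247
v 2.097 -4.185 3.243
v 1.193 -4.969 3.317
v 0.178 -4.35 3.472
v 1.922 -3.51 2.268
v 0.907 -2.891 2.423
v 1.64 -3.082 3.352
v 1.189 -3.984 4
v 0.911 -3.876 1.74
v 0.46 -4.778 2.388
v 0.085 -3.342 3.017
v 2.015 -4.518 2.723
v 1.484 -4.979 2.767
v 1.749 -4.69 3.352
v -0.078 -4.027 3.005
v 0.187 -3.739 3.59
v 0.621 -4.788 3.487
v 1.913 -4.121 2.15
v 2.178 -3.833 2.735
v 0.351 -3.17 2.388
v 0.616 -2.881 2.973
v 1.479 -3.072 2.253
v 1.047 -2.993 3.519
v 2.012 -3.581 3.372
v 1.909 -3.184 2.799
v 1.313 -2.821 2.89
v 0.782 -3.523 3.901
v 1.747 -4.111 3.754
v 1.216 -4.572 3.797
v 0.619 -4.209 3.888
v 1.479 -3.463 3.817
v 0.353 -3.749 1.986
v 1.318 -4.337 1.839
v 1.481 -3.651 1.852
v 0.884 -3.288 1.943
v 0.088 -4.279 2.368
v 1.053 -4.867 2.221
v 0.787 -5.039 2.85
v 0.191 -4.676 2.941
v 0.621 -4.397 1.923
f 2 1 4
f 2 4 3
f 4 1 5
f 4 5 3
f 5 1 6
f 5 6 3
f 6 1 7
f 6 7 3
f 7 1 8
f 7 8 3
f 8 1 9
f 8 9 3
f 9 1 10
f 9 10 3
f 10 1 11
f 10 11 3
f 11 1 12
f 11 12 3
f 12 1 13
f 12 13 3
f 13 1 14
f 13 14 3
f 14 1 15
f 14 15 3
f 15 1 16
f 15 16 3
f 16 1 17
f 16 17 3
f 17 1 2
f 17 2 3
f 19 18 22
f 19 22 20
f 20 22 23
f 20 23 21
f 22 18 24
f 22 24 23
f 23 24 25
f 23 25 21
f 24 18 26
f 24 26 25
f 25 26 27
f 25 27 21
f 26 18 28
f 26 28 27
f 27 28 29
f 27 29 21
f 28 18 30
f 28 30 29
f 29 30 31
f 29 31 21
f 30 18 32
f 30 32 31
f 31 32 33
f 31 33 21
f 32 18 34
f 32 34 33
f 33 34 35
f 33 35 21
f 34 18 19
f 34 19 35
f 35 19 20
f 35 20 21
f 36 73 52
f 73 47 76
f 52 76 41
f 73 76 52
f 36 52 48
f 52 41 53
f 48 53 37
f 52 53 48
f 36 48 57
f 48 37 58
f 57 58 43
f 48 58 57
f 36 57 69
f 57 43 72
f 69 72 46
f 57 72 69
f 36 69 73
f 69 46 77
f 73 77 47
f 69 77 73
f 37 53 64
f 53 41 67
f 64 67 45
f 53 67 64
f 41 76 54
f 76 47 75
f 54 75 40
f 76 75 54
f 47 77 74
f 77 46 70
f 74 70 38
f 77 70 74
f 46 72 71
f 72 43 59
f 71 59 42
f 72 59 71
f 43 58 63
f 58 37 60
f 63 60 44
f 58 60 63
f 39 65 51
f 65 45 66
f 51 66 40
f 65 66 51
f 39 51 49
f 51 40 50
f 49 50 38
f 51 50 49
f 39 49 56
f 49 38 55
f 56 55 42
f 49 55 56
f 39 56 61
f 56 42 62
f 61 62 44
f 56 62 61
f 39 61 65
f 61 44 68
f 65 68 45
f 61 68 65
f 40 66 54
f 66 45 67
f 54 67 41
f 66 67 54
f 38 50 74
f 50 40 75
f 74 75 47
f 50 75 74
f 42 55 71
f 55 38 70
f 71 70 46
f 55 70 71
f 44 62 63
f 62 42 59
f 63 59 43
f 62 59 63
f 45 68 64
f 68 44 60
f 64 60 37
f 68 60 64



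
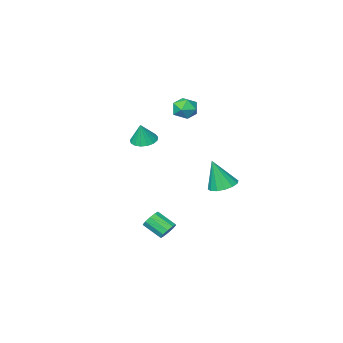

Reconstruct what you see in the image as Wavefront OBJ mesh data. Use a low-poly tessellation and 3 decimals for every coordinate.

v -0.289 -1.621 1.521
v 0.402 -1.421 1.308
v 0.029 -1.459 2.699
v 0.22 -1.111 1.314
v -0.078 -0.918 1.367
v -0.424 -0.887 1.456
v -0.739 -1.023 1.56
v -0.951 -1.297 1.655
v -1.012 -1.645 1.719
v -0.906 -1.988 1.738
v -0.659 -2.246 1.708
v -0.327 -2.362 1.634
v 0.013 -2.308 1.535
v 0.285 -2.096 1.432
v 0.425 -1.776 1.35
v 0.387 1.863 -3.63
v 0.919 1.967 -3.887
v 1.425 1.061 -3.208
v 0.893 0.957 -2.95
v 0.894 2.18 -3.585
v 1.4 1.274 -2.906
v 0.676 2.272 -3.3
v 1.182 1.366 -2.62
v 0.347 2.208 -3.14
v 0.854 1.302 -2.461
v 0.034 2.012 -3.168
v 0.54 1.106 -2.489
v -0.145 1.759 -3.372
v 0.361 0.853 -2.693
v -0.12 1.546 -3.674
v 0.386 0.64 -2.995
v 0.098 1.454 -3.96
v 0.604 0.548 -3.28
v 0.426 1.518 -4.119
v 0.933 0.612 -3.44
v 0.74 1.714 -4.091
v 1.246 0.808 -3.412
v -2.597 -0.13 3.412
v -1.86 0.131 3.308
v -2.2 -0.871 4.372
v -1.463 -0.61 4.268
v -2.017 -0.124 4.548
v -2.263 0.334 3.955
v -1.797 -1.074 3.725
v -2.043 -0.616 3.132
v -1.366 -0.453 3.502
v -1.502 0.134 4.01
v -2.558 -0.874 3.67
v -2.694 -0.287 4.178
v -2.371 2.752 -0.611
v -1.694 3.225 -0.693
v -1.909 2.388 1.091
v -2 3.492 -0.553
v -2.405 3.561 -0.428
v -2.802 3.413 -0.352
v -3.082 3.088 -0.346
v -3.173 2.673 -0.41
v -3.048 2.279 -0.528
v -2.742 2.012 -0.668
v -2.337 1.943 -0.793
v -1.941 2.091 -0.869
v -1.66 2.416 -0.876
v -1.57 2.831 -0.811
f 2 1 4
f 2 4 3
f 4 1 5
f 4 5 3
f 5 1 6
f 5 6 3
f 6 1 7
f 6 7 3
f 7 1 8
f 7 8 3
f 8 1 9
f 8 9 3
f 9 1 10
f 9 10 3
f 10 1 11
f 10 11 3
f 11 1 12
f 11 12 3
f 12 1 13
f 12 13 3
f 13 1 14
f 13 14 3
f 14 1 15
f 14 15 3
f 15 1 2
f 15 2 3
f 17 16 20
f 17 20 18
f 18 20 21
f 18 21 19
f 20 16 22
f 20 22 21
f 21 22 23
f 21 23 19
f 22 16 24
f 22 24 23
f 23 24 25
f 23 25 19
f 24 16 26
f 24 26 25
f 25 26 27
f 25 27 19
f 26 16 28
f 26 28 27
f 27 28 29
f 27 29 19
f 28 16 30
f 28 30 29
f 29 30 31
f 29 31 19
f 30 16 32
f 30 32 31
f 31 32 33
f 31 33 19
f 32 16 34
f 32 34 33
f 33 34 35
f 33 35 19
f 34 16 36
f 34 36 35
f 35 36 37
f 35 37 19
f 36 16 17
f 36 17 37
f 37 17 18
f 37 18 19
f 38 49 43
f 38 43 39
f 38 39 45
f 38 45 48
f 38 48 49
f 39 43 47
f 43 49 42
f 49 48 40
f 48 45 44
f 45 39 46
f 41 47 42
f 41 42 40
f 41 40 44
f 41 44 46
f 41 46 47
f 42 47 43
f 40 42 49
f 44 40 48
f 46 44 45
f 47 46 39
f 51 50 53
f 51 53 52
f 53 50 54
f 53 54 52
f 54 50 55
f 54 55 52
f 55 50 56
f 55 56 52
f 56 50 57
f 56 57 52
f 57 50 58
f 57 58 52
f 58 50 59
f 58 59 52
f 59 50 60
f 59 60 52
f 60 50 61
f 60 61 52
f 61 50 62
f 61 62 52
f 62 50 63
f 62 63 52
f 63 50 51
f 63 51 52

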